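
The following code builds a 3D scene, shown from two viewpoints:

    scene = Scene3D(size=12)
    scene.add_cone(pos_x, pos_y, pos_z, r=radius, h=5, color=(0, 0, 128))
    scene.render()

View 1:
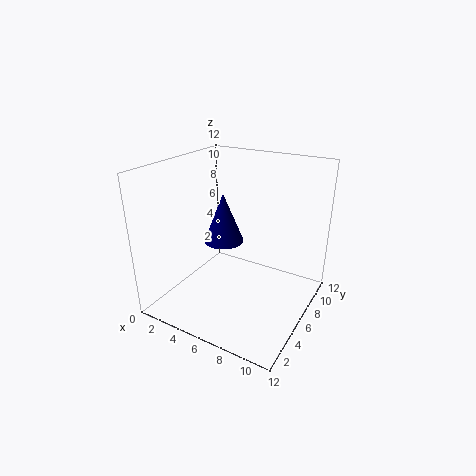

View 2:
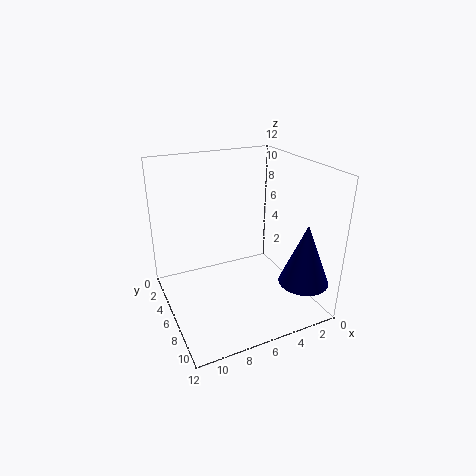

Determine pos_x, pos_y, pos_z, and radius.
pos_x = 2; pos_y = 10; pos_z = 3; radius = 2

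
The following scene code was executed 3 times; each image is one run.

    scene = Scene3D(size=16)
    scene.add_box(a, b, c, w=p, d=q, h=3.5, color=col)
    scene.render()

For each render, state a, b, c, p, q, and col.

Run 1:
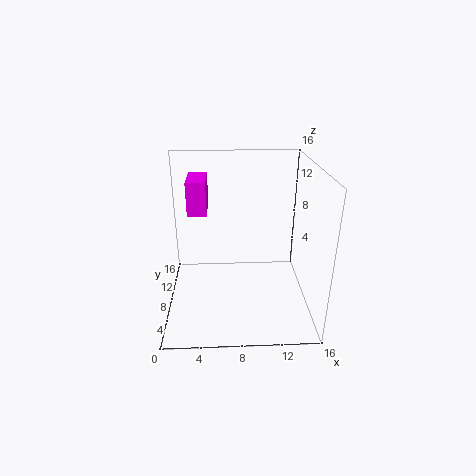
a = 2.75; b = 6.5; c = 11.25; p = 2; q = 4.25; col = 'magenta'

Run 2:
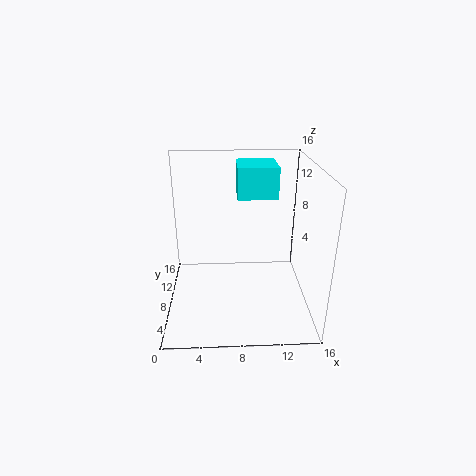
a = 8; b = 9; c = 12; p = 4.5; q = 4.75; col = 'cyan'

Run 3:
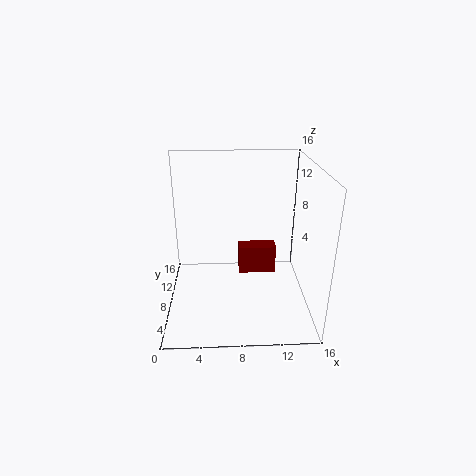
a = 8.25; b = 10.25; c = 2; p = 4.5; q = 2; col = 'maroon'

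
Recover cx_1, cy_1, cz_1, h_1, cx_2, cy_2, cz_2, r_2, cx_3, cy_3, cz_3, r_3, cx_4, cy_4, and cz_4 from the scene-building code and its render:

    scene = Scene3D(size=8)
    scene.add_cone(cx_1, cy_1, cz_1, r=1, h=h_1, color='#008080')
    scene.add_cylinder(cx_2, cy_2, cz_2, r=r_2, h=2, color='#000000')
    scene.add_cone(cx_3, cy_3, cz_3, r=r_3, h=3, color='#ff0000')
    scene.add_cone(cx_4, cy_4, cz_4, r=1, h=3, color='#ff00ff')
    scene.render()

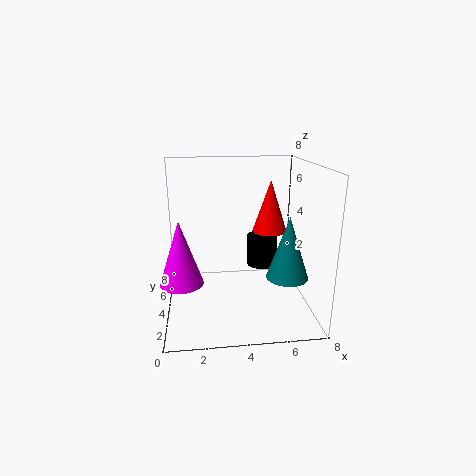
cx_1 = 6; cy_1 = 1; cz_1 = 3; h_1 = 3; cx_2 = 6; cy_2 = 7; cz_2 = 1; r_2 = 1; cx_3 = 6; cy_3 = 5; cz_3 = 4; r_3 = 1; cx_4 = 1; cy_4 = 1; cz_4 = 3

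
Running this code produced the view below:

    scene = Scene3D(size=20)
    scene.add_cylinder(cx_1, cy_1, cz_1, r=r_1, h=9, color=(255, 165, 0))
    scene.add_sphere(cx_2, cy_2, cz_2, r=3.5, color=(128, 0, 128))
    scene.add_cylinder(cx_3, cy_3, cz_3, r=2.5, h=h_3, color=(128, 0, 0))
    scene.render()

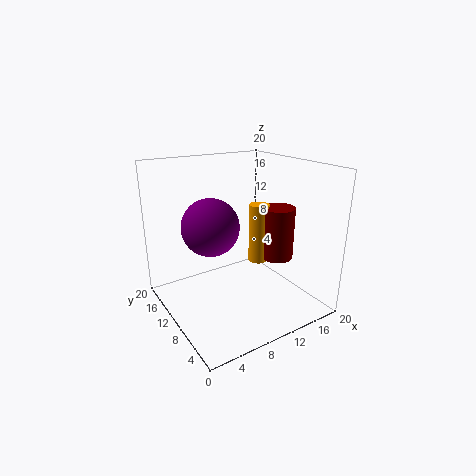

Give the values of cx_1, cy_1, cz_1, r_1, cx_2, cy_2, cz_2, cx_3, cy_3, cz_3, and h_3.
cx_1 = 15, cy_1 = 12, cz_1 = 4.5, r_1 = 1.5, cx_2 = 4.5, cy_2 = 7.5, cz_2 = 13.5, cx_3 = 17.5, cy_3 = 10.5, cz_3 = 5, h_3 = 8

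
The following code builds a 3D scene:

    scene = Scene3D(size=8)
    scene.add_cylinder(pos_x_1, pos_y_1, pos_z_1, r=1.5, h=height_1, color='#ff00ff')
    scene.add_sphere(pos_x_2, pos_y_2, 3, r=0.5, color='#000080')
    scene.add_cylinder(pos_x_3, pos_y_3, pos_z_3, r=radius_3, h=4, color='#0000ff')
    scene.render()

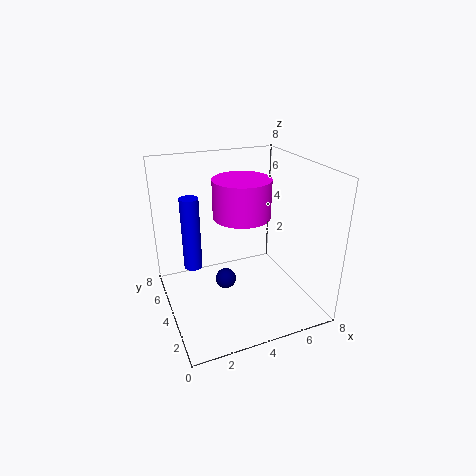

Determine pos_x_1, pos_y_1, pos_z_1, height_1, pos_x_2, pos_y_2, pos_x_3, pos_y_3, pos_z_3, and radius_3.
pos_x_1 = 4, pos_y_1 = 3.5, pos_z_1 = 5.5, height_1 = 2, pos_x_2 = 2.5, pos_y_2 = 2, pos_x_3 = 1.5, pos_y_3 = 4.5, pos_z_3 = 2.5, radius_3 = 0.5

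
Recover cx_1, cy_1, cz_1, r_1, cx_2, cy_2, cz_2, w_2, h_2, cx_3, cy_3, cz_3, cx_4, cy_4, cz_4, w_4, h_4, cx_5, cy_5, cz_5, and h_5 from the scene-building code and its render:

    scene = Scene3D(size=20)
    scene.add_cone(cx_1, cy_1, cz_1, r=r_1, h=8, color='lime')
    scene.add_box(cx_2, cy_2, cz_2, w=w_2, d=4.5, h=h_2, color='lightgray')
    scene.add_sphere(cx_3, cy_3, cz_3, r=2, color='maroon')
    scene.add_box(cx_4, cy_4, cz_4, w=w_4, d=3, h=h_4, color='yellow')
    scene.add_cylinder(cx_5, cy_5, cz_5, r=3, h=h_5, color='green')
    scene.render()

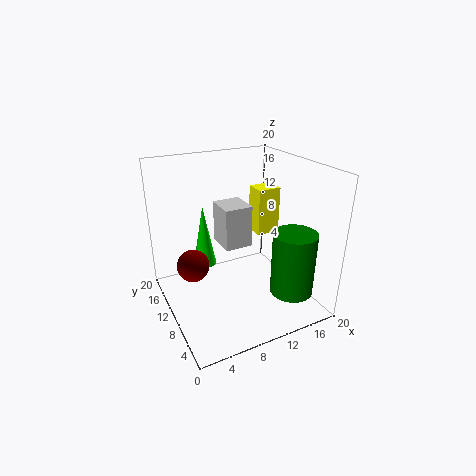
cx_1 = 5
cy_1 = 10
cz_1 = 7.5
r_1 = 1.5
cx_2 = 8.5
cy_2 = 10.5
cz_2 = 8
w_2 = 4
h_2 = 6
cx_3 = 2.5
cy_3 = 7.5
cz_3 = 9
cx_4 = 14.5
cy_4 = 12
cz_4 = 8.5
w_4 = 3.5
h_4 = 7
cx_5 = 16
cy_5 = 5
cz_5 = 2.5
h_5 = 9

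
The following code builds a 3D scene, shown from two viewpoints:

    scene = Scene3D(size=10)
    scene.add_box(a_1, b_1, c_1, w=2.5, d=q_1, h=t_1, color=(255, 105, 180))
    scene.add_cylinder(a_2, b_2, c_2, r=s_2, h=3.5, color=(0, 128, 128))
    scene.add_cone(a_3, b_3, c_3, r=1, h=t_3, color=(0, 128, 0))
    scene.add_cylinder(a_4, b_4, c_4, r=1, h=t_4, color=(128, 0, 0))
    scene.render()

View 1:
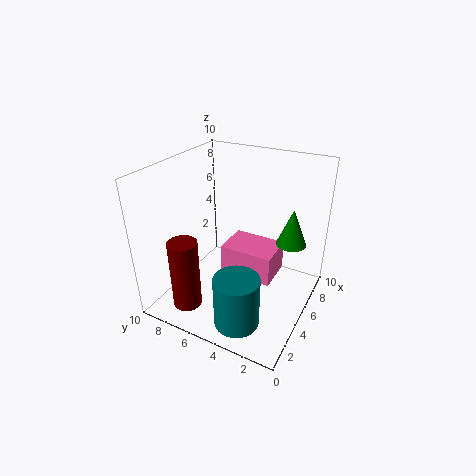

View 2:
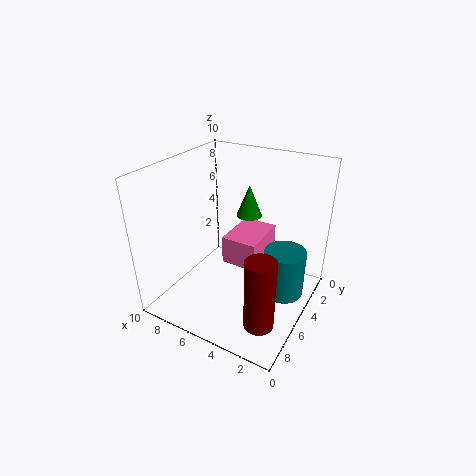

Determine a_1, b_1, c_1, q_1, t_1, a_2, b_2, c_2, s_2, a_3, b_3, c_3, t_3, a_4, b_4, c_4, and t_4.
a_1 = 3.5; b_1 = 2; c_1 = 3; q_1 = 3.5; t_1 = 2; a_2 = 2; b_2 = 3.5; c_2 = 0.5; s_2 = 1.5; a_3 = 6; b_3 = 1.5; c_3 = 5; t_3 = 2.5; a_4 = 2; b_4 = 7.5; c_4 = 0.5; t_4 = 5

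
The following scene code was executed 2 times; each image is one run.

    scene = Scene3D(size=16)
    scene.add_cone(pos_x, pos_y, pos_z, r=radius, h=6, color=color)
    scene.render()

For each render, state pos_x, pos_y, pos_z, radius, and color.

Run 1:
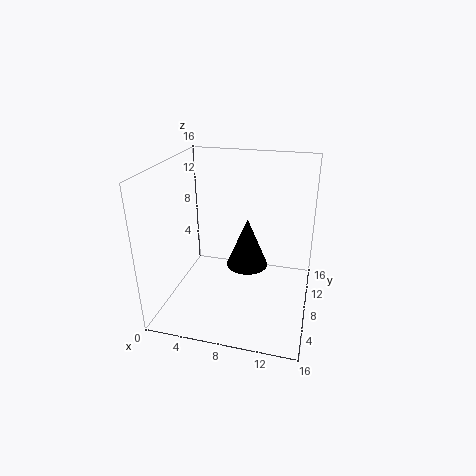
pos_x = 8.5
pos_y = 10.5
pos_z = 3.25
radius = 2.5
color = 'black'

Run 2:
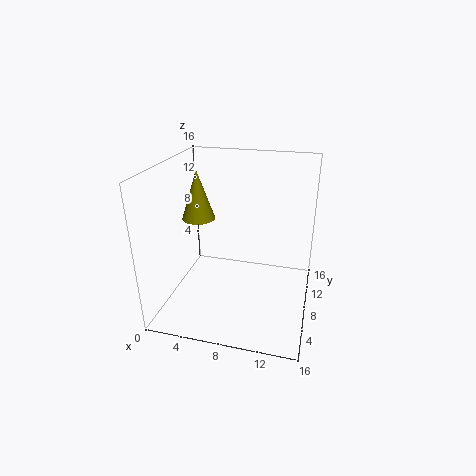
pos_x = 2.25
pos_y = 11
pos_z = 8.5
radius = 2
color = 'olive'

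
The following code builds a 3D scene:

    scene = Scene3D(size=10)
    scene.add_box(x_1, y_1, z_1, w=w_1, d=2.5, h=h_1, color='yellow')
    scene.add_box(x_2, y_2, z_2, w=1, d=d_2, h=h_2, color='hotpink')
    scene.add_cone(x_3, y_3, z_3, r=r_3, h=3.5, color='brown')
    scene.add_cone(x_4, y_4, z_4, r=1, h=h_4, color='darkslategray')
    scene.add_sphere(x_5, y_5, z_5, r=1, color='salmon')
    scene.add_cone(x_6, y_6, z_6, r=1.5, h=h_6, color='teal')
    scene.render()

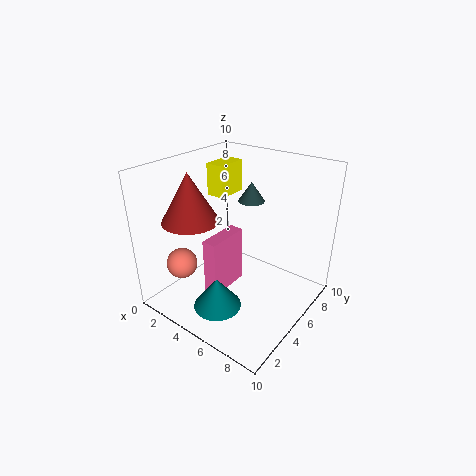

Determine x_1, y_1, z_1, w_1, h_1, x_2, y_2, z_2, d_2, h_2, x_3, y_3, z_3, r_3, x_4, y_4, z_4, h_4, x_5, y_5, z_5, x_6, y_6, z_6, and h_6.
x_1 = 0.5
y_1 = 7
z_1 = 6.5
w_1 = 1.5
h_1 = 2.5
x_2 = 4
y_2 = 2.5
z_2 = 1.5
d_2 = 3
h_2 = 4
x_3 = 2
y_3 = 3.5
z_3 = 6
r_3 = 2
x_4 = 4
y_4 = 8
z_4 = 6.5
h_4 = 1.5
x_5 = 3
y_5 = 1.5
z_5 = 4
x_6 = 6
y_6 = 1.5
z_6 = 2
h_6 = 2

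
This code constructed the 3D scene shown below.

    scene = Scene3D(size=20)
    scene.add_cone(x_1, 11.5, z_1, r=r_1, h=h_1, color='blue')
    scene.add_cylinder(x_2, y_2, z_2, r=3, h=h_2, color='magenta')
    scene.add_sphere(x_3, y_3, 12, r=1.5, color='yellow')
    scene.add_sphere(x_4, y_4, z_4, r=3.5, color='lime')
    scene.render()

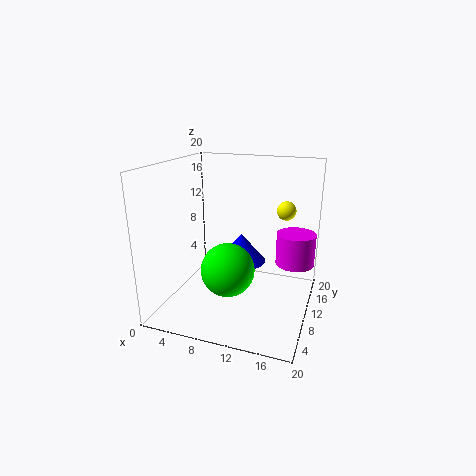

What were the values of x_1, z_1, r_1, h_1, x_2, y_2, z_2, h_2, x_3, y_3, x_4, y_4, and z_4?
x_1 = 10; z_1 = 6; r_1 = 3.5; h_1 = 4; x_2 = 17; y_2 = 17; z_2 = 4; h_2 = 5; x_3 = 15; y_3 = 18.5; x_4 = 10; y_4 = 6; z_4 = 7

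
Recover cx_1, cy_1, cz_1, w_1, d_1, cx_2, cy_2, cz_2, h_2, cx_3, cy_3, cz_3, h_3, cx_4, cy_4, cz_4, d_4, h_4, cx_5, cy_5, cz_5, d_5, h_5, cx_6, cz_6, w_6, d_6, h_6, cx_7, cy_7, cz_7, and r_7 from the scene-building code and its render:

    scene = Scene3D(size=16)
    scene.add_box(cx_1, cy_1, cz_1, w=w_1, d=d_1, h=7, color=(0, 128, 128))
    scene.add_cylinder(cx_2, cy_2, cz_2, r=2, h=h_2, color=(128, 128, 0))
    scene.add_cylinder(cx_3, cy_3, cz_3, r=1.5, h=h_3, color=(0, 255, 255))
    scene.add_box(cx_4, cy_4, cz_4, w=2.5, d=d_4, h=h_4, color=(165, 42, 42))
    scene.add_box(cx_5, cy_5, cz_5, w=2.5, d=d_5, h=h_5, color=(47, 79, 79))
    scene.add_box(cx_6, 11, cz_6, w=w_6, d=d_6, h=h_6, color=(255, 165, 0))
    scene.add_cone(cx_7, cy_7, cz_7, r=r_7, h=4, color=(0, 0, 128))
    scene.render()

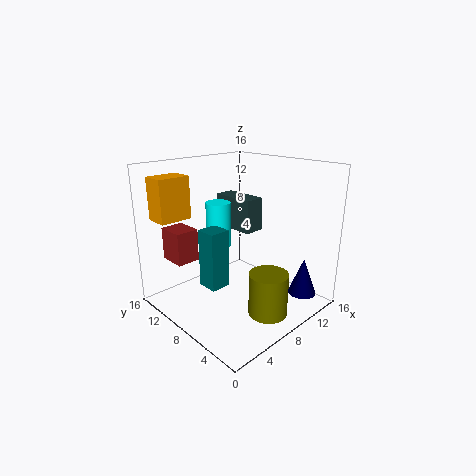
cx_1 = 5.5, cy_1 = 9.5, cz_1 = 1.5, w_1 = 2.5, d_1 = 2.5, cx_2 = 7, cy_2 = 2.5, cz_2 = 1.5, h_2 = 4.5, cx_3 = 9, cy_3 = 12.5, cz_3 = 5.5, h_3 = 5.5, cx_4 = 1.5, cy_4 = 10, cz_4 = 6, d_4 = 3, h_4 = 3.5, cx_5 = 10.5, cy_5 = 9, cz_5 = 7.5, d_5 = 5.5, h_5 = 4, cx_6 = 0.5, cz_6 = 10.5, w_6 = 3.5, d_6 = 2.5, h_6 = 4.5, cx_7 = 11.5, cy_7 = 1.5, cz_7 = 2.5, r_7 = 1.5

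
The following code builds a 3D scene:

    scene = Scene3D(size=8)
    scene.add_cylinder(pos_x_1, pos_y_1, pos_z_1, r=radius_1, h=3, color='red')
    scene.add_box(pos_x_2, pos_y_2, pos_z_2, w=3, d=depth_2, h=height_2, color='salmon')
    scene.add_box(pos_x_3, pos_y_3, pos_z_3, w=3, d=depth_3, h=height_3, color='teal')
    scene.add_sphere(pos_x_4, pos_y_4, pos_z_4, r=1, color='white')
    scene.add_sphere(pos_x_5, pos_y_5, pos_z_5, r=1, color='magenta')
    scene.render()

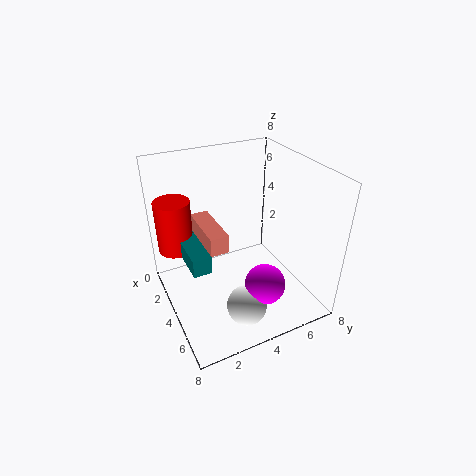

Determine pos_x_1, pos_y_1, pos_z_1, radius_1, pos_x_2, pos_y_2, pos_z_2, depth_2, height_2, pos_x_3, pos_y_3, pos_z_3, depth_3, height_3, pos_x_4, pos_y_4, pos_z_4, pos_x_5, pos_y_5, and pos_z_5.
pos_x_1 = 2; pos_y_1 = 1; pos_z_1 = 3; radius_1 = 1; pos_x_2 = 2; pos_y_2 = 2; pos_z_2 = 4; depth_2 = 1; height_2 = 1; pos_x_3 = 2; pos_y_3 = 1; pos_z_3 = 3; depth_3 = 1; height_3 = 1; pos_x_4 = 7; pos_y_4 = 3; pos_z_4 = 2; pos_x_5 = 7; pos_y_5 = 4; pos_z_5 = 3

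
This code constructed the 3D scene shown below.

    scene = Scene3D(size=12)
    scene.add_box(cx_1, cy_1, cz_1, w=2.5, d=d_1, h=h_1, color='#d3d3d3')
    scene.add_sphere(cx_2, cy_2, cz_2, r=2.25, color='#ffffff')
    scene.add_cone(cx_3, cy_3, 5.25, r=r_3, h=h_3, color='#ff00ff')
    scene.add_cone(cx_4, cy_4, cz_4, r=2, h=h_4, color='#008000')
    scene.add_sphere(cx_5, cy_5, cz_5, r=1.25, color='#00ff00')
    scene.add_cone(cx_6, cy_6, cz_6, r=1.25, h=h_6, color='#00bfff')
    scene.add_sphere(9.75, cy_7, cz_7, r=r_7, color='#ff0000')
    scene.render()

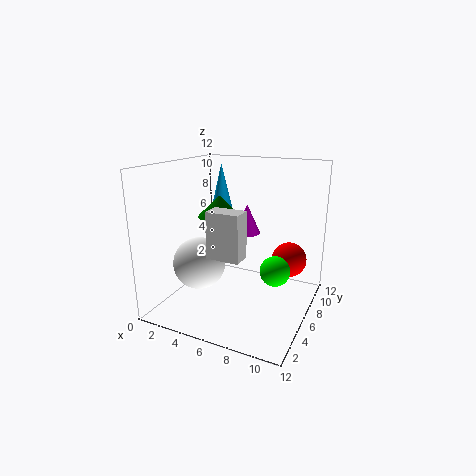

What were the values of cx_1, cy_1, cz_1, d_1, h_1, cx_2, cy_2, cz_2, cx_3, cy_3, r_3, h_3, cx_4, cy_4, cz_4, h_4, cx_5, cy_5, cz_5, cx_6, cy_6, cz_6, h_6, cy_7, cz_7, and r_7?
cx_1 = 5.5
cy_1 = 1.75
cz_1 = 5.75
d_1 = 1.5
h_1 = 3.5
cx_2 = 2.75
cy_2 = 5
cz_2 = 3.5
cx_3 = 5.25
cy_3 = 9.5
r_3 = 1.25
h_3 = 2.75
cx_4 = 2.75
cy_4 = 8.75
cz_4 = 6.75
h_4 = 2
cx_5 = 9.25
cy_5 = 6.25
cz_5 = 3.5
cx_6 = 2.5
cy_6 = 9.75
cz_6 = 6.25
h_6 = 5.25
cy_7 = 8.5
cz_7 = 3.75
r_7 = 1.5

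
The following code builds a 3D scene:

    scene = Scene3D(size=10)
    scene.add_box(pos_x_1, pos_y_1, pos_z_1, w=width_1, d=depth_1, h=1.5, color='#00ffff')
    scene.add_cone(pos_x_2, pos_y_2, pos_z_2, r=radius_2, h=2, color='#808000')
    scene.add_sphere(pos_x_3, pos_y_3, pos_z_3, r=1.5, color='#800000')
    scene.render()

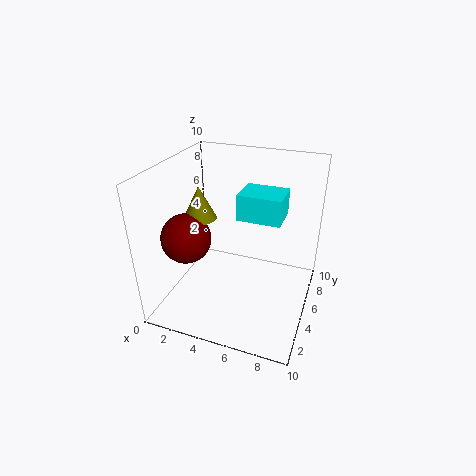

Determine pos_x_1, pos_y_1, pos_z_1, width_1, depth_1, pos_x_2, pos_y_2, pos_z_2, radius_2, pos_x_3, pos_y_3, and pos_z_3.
pos_x_1 = 6
pos_y_1 = 2
pos_z_1 = 8
width_1 = 2.5
depth_1 = 2
pos_x_2 = 3.5
pos_y_2 = 2.5
pos_z_2 = 7.5
radius_2 = 1
pos_x_3 = 3
pos_y_3 = 1.5
pos_z_3 = 6.5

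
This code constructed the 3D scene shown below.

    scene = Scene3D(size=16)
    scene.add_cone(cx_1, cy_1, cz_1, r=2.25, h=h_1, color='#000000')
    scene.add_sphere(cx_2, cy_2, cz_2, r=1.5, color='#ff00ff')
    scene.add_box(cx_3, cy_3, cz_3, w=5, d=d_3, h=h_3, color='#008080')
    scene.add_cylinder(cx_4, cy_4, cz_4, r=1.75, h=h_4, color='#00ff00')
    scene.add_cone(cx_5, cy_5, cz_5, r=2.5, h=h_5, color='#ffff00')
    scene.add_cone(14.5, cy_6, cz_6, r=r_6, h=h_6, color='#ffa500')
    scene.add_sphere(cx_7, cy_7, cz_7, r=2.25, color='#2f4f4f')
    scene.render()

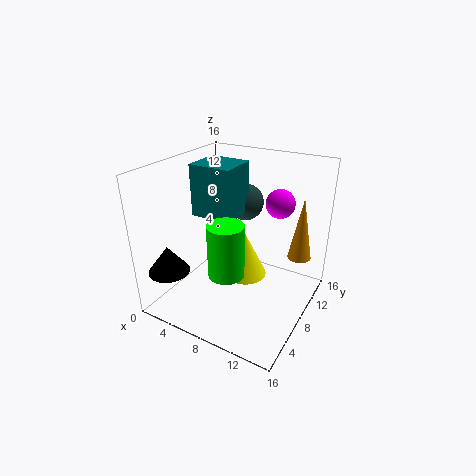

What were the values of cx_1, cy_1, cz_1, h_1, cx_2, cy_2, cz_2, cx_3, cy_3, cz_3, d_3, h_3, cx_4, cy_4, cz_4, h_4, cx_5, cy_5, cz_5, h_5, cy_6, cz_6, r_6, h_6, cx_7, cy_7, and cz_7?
cx_1 = 2.5, cy_1 = 2.5, cz_1 = 5, h_1 = 3, cx_2 = 12.25, cy_2 = 9.25, cz_2 = 12.5, cx_3 = 2, cy_3 = 7.75, cz_3 = 9.5, d_3 = 4.5, h_3 = 6, cx_4 = 9.75, cy_4 = 2.75, cz_4 = 7, h_4 = 5.25, cx_5 = 8.25, cy_5 = 9.25, cz_5 = 2.75, h_5 = 5.25, cy_6 = 10, cz_6 = 6.5, r_6 = 1.25, h_6 = 6.75, cx_7 = 6, cy_7 = 13.25, cz_7 = 10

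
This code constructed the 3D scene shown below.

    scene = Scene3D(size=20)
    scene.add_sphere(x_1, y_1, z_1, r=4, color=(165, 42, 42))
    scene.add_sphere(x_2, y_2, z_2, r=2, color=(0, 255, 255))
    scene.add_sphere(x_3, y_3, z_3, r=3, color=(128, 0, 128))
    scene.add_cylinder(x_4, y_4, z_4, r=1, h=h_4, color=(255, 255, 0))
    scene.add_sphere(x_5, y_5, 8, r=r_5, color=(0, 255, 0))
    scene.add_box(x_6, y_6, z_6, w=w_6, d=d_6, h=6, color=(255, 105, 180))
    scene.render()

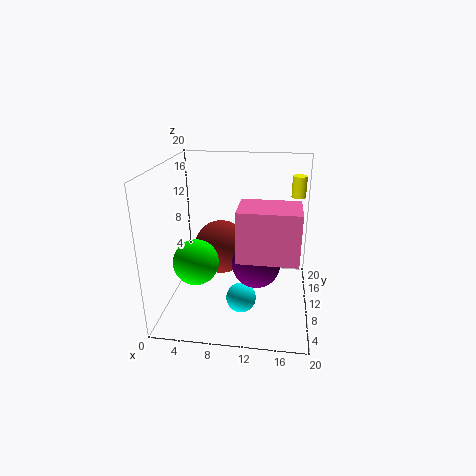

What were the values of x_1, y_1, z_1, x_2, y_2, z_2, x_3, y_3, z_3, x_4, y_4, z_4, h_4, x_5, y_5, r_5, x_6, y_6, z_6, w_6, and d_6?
x_1 = 7; y_1 = 13; z_1 = 7; x_2 = 11; y_2 = 6; z_2 = 3; x_3 = 13; y_3 = 5; z_3 = 9; x_4 = 18; y_4 = 14; z_4 = 15; h_4 = 3; x_5 = 5; y_5 = 6; r_5 = 3; x_6 = 11; y_6 = 1; z_6 = 11; w_6 = 7; d_6 = 5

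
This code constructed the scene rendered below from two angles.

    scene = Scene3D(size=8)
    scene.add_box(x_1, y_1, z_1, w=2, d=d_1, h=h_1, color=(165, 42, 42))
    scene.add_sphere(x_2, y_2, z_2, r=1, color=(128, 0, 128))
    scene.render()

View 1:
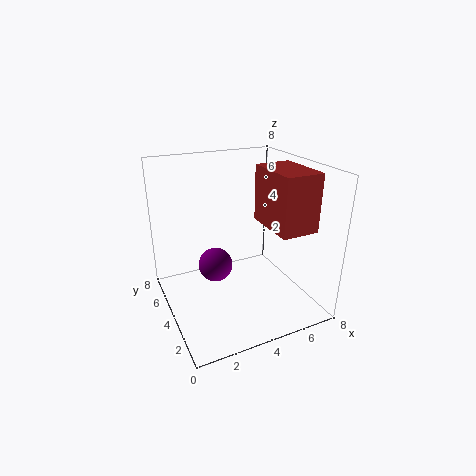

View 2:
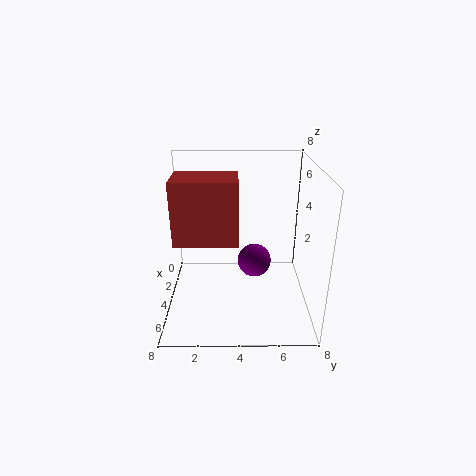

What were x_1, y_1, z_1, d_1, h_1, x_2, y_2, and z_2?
x_1 = 5, y_1 = 1, z_1 = 5, d_1 = 3, h_1 = 3, x_2 = 3, y_2 = 5, z_2 = 2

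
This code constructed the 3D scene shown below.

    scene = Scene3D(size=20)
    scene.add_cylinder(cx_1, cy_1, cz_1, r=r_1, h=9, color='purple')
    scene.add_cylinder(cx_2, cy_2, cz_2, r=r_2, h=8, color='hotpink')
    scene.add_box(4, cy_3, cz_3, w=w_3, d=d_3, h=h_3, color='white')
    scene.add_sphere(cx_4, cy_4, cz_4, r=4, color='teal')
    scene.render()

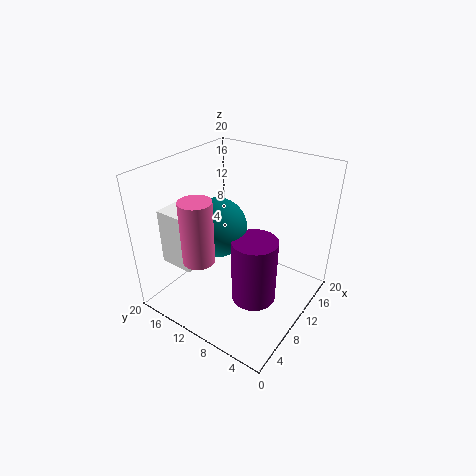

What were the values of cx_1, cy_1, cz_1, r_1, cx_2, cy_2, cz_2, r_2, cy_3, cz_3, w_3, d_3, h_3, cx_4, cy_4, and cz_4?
cx_1 = 8, cy_1 = 6, cz_1 = 3, r_1 = 3, cx_2 = 3, cy_2 = 11, cz_2 = 10, r_2 = 2, cy_3 = 14, cz_3 = 6, w_3 = 5, d_3 = 5, h_3 = 8, cx_4 = 8, cy_4 = 12, cz_4 = 12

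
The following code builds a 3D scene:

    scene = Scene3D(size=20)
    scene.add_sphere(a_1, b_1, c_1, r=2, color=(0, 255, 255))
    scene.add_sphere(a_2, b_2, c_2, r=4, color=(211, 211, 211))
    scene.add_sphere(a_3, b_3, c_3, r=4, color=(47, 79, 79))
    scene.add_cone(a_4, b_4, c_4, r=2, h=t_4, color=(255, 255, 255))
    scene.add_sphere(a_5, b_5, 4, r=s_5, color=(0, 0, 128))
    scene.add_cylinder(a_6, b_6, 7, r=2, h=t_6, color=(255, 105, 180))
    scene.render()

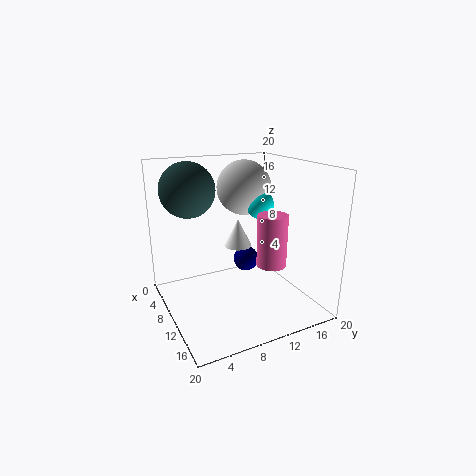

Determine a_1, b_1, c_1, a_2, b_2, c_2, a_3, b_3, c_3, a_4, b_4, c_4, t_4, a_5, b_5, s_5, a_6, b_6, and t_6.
a_1 = 9; b_1 = 14; c_1 = 14; a_2 = 6; b_2 = 13; c_2 = 16; a_3 = 4; b_3 = 5; c_3 = 16; a_4 = 8; b_4 = 11; c_4 = 8; t_4 = 4; a_5 = 5; b_5 = 14; s_5 = 2; a_6 = 14; b_6 = 13; t_6 = 7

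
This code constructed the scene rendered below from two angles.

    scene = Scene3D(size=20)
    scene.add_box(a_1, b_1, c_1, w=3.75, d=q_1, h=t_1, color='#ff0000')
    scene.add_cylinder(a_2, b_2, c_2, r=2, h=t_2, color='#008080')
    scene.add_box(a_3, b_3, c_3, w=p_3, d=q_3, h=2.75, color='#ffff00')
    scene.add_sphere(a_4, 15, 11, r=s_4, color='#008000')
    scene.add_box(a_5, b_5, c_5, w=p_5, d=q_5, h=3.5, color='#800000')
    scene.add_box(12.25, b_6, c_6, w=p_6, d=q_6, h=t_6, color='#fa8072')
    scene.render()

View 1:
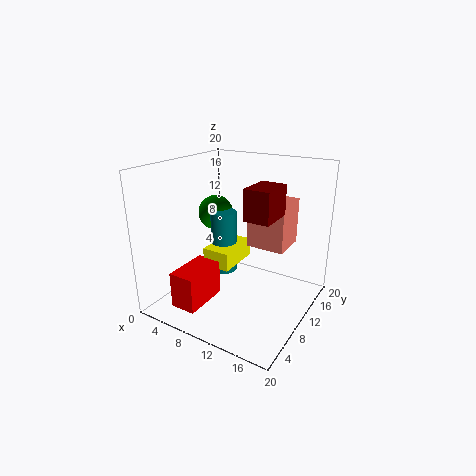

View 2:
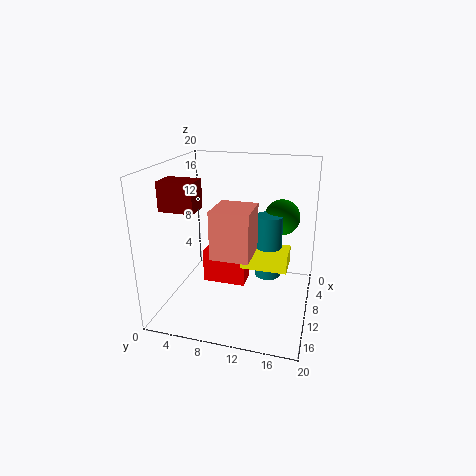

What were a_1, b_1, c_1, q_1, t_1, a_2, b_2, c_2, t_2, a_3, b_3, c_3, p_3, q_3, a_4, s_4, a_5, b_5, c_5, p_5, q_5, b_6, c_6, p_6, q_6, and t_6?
a_1 = 3
b_1 = 3.25
c_1 = 0.25
q_1 = 6.75
t_1 = 5.25
a_2 = 5.25
b_2 = 13.5
c_2 = 2.25
t_2 = 9.75
a_3 = 4
b_3 = 9.75
c_3 = 4.25
p_3 = 4.25
q_3 = 7
a_4 = 2.75
s_4 = 2.75
a_5 = 15
b_5 = 2.75
c_5 = 15.75
p_5 = 3
q_5 = 4.25
b_6 = 8.5
c_6 = 10
p_6 = 5
q_6 = 4.75
t_6 = 6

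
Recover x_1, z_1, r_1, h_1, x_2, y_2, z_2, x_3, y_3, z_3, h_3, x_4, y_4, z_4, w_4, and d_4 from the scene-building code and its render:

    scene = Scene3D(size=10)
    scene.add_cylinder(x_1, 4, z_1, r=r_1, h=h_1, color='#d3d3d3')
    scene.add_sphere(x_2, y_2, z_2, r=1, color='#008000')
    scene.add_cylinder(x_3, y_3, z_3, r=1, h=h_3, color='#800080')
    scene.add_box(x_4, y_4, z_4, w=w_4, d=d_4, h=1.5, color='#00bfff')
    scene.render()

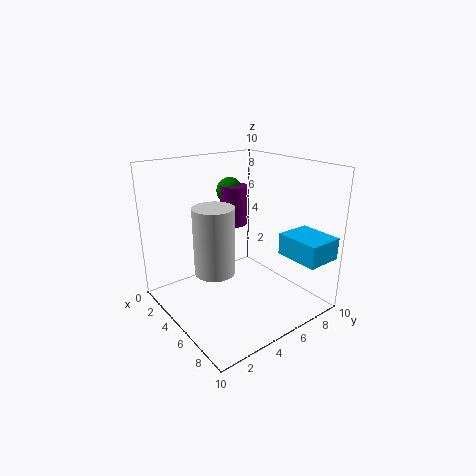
x_1 = 3.5; z_1 = 2; r_1 = 1.5; h_1 = 5; x_2 = 2; y_2 = 6.5; z_2 = 7.5; x_3 = 2.5; y_3 = 6.5; z_3 = 5; h_3 = 3; x_4 = 7; y_4 = 7; z_4 = 4; w_4 = 3; d_4 = 2.5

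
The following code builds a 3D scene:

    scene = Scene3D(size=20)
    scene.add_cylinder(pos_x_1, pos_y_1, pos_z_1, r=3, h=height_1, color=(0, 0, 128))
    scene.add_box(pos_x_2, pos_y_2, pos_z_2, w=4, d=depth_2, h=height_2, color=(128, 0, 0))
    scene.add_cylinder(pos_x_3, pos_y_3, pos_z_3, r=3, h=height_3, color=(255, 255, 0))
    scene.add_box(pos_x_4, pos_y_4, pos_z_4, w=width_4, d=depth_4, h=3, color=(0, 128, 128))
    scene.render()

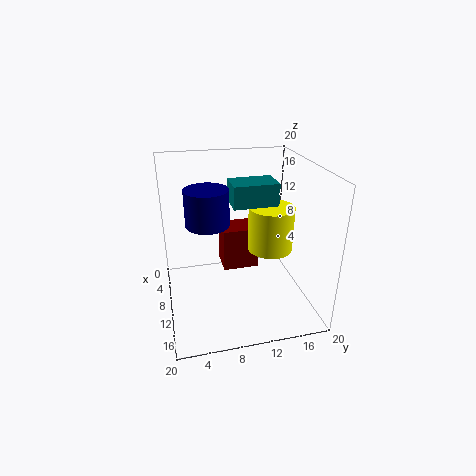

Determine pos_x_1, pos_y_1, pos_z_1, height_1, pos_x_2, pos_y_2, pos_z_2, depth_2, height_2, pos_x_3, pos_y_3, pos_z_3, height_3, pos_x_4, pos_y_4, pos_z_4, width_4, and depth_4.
pos_x_1 = 9
pos_y_1 = 6
pos_z_1 = 12
height_1 = 5
pos_x_2 = 6
pos_y_2 = 8
pos_z_2 = 5
depth_2 = 5
height_2 = 6
pos_x_3 = 12
pos_y_3 = 14
pos_z_3 = 9
height_3 = 6
pos_x_4 = 8
pos_y_4 = 9
pos_z_4 = 15
width_4 = 4
depth_4 = 6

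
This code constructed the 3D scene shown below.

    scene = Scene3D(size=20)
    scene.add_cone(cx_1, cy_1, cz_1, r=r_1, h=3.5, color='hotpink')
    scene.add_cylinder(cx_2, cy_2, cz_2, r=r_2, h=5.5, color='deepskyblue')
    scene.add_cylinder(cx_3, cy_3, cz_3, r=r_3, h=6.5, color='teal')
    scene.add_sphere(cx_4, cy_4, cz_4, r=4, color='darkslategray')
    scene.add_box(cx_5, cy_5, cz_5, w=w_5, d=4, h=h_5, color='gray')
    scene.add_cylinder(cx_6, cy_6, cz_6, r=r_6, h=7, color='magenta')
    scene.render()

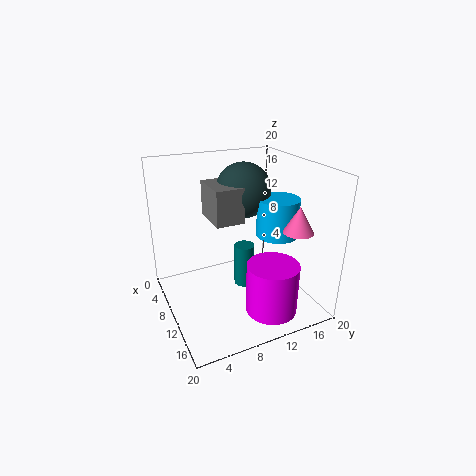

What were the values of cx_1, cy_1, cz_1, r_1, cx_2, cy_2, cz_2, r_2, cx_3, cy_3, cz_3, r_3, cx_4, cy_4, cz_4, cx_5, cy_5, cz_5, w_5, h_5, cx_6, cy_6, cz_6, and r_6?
cx_1 = 15.5, cy_1 = 16, cz_1 = 12, r_1 = 2, cx_2 = 10.5, cy_2 = 16, cz_2 = 9.5, r_2 = 3, cx_3 = 8, cy_3 = 12, cz_3 = 1, r_3 = 1.5, cx_4 = 6.5, cy_4 = 12.5, cz_4 = 15.5, cx_5 = 4, cy_5 = 7, cz_5 = 12, w_5 = 6, h_5 = 5, cx_6 = 15.5, cy_6 = 12.5, cz_6 = 1, r_6 = 3.5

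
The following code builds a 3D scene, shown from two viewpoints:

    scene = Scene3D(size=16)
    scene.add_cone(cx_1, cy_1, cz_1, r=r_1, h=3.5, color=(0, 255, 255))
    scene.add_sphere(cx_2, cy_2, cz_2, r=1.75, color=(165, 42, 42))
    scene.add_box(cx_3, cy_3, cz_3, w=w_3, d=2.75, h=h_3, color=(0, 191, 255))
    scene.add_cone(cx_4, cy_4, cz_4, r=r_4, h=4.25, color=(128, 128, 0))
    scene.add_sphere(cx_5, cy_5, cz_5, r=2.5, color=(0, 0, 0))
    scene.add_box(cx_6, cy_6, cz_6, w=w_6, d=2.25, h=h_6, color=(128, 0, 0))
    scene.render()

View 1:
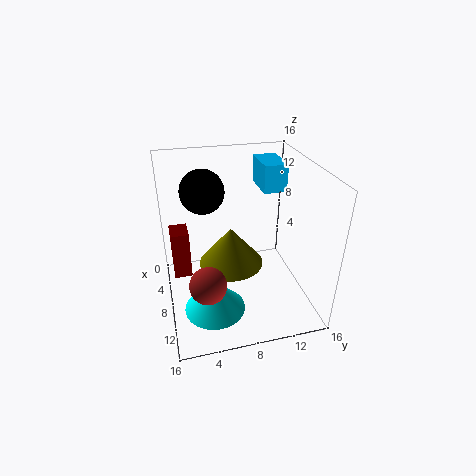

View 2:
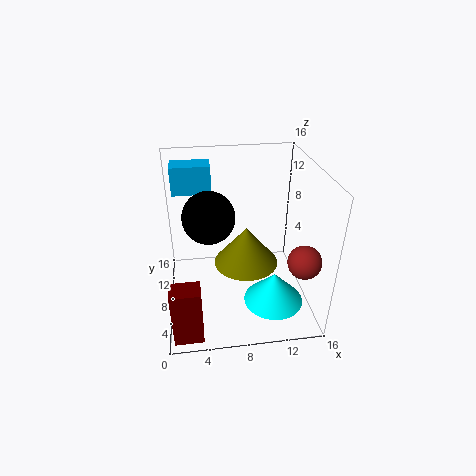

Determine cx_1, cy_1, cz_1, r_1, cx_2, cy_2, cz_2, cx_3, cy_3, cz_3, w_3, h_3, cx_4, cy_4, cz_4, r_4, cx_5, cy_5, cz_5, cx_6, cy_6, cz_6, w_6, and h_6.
cx_1 = 11.5; cy_1 = 4.5; cz_1 = 1.75; r_1 = 3.25; cx_2 = 14.25; cy_2 = 3.5; cz_2 = 7.25; cx_3 = 1; cy_3 = 11.75; cz_3 = 11.75; w_3 = 4.5; h_3 = 3.25; cx_4 = 8.75; cy_4 = 7; cz_4 = 5.5; r_4 = 3.5; cx_5 = 4.75; cy_5 = 4.75; cz_5 = 12.5; cx_6 = 0.5; cy_6 = 0.75; cz_6 = 0.25; w_6 = 3; h_6 = 6.25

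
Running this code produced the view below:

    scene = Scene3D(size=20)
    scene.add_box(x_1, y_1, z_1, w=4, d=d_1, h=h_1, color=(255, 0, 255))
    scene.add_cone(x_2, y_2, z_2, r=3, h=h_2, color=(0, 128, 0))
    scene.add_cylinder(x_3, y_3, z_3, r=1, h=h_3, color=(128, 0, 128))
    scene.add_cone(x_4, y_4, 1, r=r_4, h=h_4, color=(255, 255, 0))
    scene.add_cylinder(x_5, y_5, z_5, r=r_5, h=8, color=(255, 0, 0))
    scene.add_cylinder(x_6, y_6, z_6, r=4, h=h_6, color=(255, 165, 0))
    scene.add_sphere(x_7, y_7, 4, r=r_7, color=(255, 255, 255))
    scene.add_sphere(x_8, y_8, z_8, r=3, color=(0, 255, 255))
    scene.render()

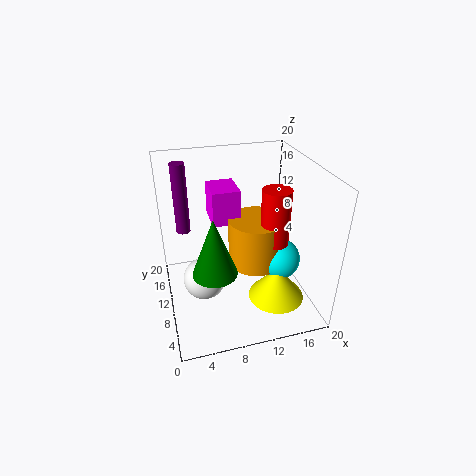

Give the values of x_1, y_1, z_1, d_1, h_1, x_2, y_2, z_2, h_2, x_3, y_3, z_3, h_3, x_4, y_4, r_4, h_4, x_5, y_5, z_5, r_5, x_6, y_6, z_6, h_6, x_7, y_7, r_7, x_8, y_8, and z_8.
x_1 = 7, y_1 = 12, z_1 = 11, d_1 = 5, h_1 = 5, x_2 = 6, y_2 = 7, z_2 = 7, h_2 = 8, x_3 = 3, y_3 = 14, z_3 = 10, h_3 = 10, x_4 = 15, y_4 = 7, r_4 = 4, h_4 = 5, x_5 = 15, y_5 = 9, z_5 = 9, r_5 = 2, x_6 = 13, y_6 = 11, z_6 = 5, h_6 = 7, x_7 = 5, y_7 = 10, r_7 = 3, x_8 = 16, y_8 = 9, z_8 = 6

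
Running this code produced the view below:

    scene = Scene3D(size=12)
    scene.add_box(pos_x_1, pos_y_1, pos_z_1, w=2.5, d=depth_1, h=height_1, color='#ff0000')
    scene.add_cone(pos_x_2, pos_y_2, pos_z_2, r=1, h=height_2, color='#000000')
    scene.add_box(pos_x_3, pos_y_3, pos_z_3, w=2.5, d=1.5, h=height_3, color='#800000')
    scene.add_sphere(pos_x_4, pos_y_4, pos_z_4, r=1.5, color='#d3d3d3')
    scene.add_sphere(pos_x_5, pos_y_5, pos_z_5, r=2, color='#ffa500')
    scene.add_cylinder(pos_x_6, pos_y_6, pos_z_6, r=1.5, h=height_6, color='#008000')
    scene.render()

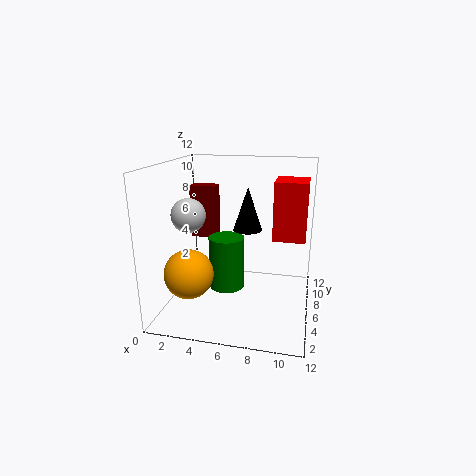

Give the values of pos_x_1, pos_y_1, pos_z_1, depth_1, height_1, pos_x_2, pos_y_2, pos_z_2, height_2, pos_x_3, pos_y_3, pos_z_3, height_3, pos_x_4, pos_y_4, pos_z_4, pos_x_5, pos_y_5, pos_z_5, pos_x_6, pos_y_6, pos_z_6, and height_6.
pos_x_1 = 9; pos_y_1 = 4.5; pos_z_1 = 6.5; depth_1 = 3; height_1 = 4.5; pos_x_2 = 7.5; pos_y_2 = 2.5; pos_z_2 = 8; height_2 = 3; pos_x_3 = 0.5; pos_y_3 = 9.5; pos_z_3 = 4.5; height_3 = 5; pos_x_4 = 1.5; pos_y_4 = 6.5; pos_z_4 = 7.5; pos_x_5 = 2.5; pos_y_5 = 3.5; pos_z_5 = 3.5; pos_x_6 = 5; pos_y_6 = 6; pos_z_6 = 1.5; height_6 = 4.5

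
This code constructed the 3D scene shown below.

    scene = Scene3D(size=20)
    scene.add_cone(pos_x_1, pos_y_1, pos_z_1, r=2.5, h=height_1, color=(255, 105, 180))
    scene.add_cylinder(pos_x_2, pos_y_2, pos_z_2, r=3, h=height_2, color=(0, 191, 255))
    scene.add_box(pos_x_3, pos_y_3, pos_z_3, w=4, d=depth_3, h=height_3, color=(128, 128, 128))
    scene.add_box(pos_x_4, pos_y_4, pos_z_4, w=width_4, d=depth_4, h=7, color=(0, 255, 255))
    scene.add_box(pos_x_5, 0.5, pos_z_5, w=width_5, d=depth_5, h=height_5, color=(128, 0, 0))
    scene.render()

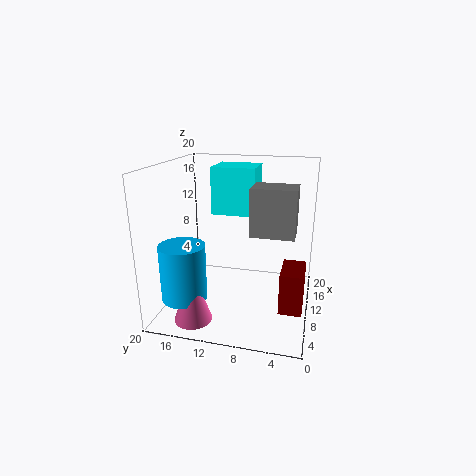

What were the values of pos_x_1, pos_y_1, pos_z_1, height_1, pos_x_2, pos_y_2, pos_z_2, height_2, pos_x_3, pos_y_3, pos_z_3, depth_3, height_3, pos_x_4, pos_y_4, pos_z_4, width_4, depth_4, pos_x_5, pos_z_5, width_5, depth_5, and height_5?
pos_x_1 = 3.5; pos_y_1 = 14.5; pos_z_1 = 0.5; height_1 = 7.5; pos_x_2 = 4.5; pos_y_2 = 16; pos_z_2 = 3; height_2 = 7.5; pos_x_3 = 5.5; pos_y_3 = 2; pos_z_3 = 12; depth_3 = 5.5; height_3 = 6; pos_x_4 = 13.5; pos_y_4 = 8.5; pos_z_4 = 12; width_4 = 6; depth_4 = 6.5; pos_x_5 = 5; pos_z_5 = 2; width_5 = 5; depth_5 = 3; height_5 = 5.5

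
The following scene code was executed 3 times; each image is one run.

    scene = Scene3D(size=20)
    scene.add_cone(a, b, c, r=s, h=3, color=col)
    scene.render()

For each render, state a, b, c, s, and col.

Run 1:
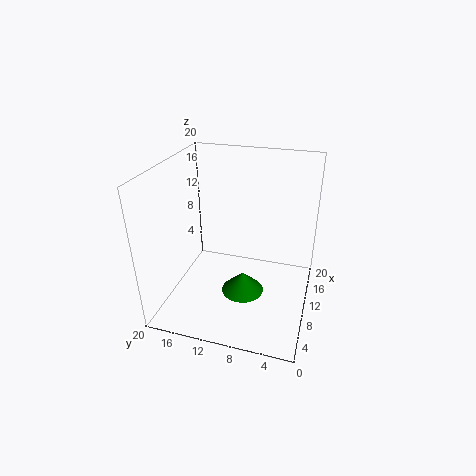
a = 9, b = 9, c = 2, s = 3, col = 'green'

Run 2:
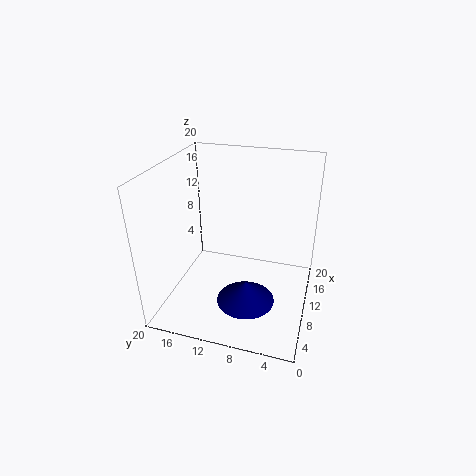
a = 7, b = 8, c = 2, s = 4, col = 'navy'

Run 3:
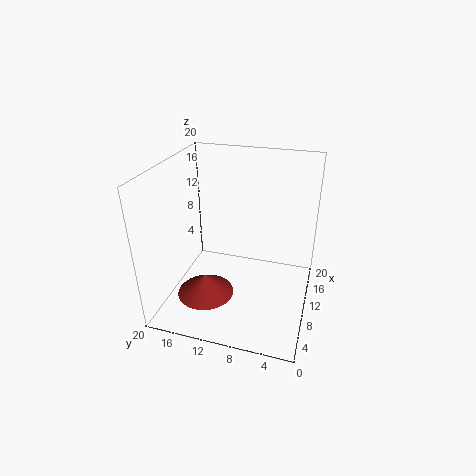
a = 7, b = 14, c = 2, s = 4, col = 'brown'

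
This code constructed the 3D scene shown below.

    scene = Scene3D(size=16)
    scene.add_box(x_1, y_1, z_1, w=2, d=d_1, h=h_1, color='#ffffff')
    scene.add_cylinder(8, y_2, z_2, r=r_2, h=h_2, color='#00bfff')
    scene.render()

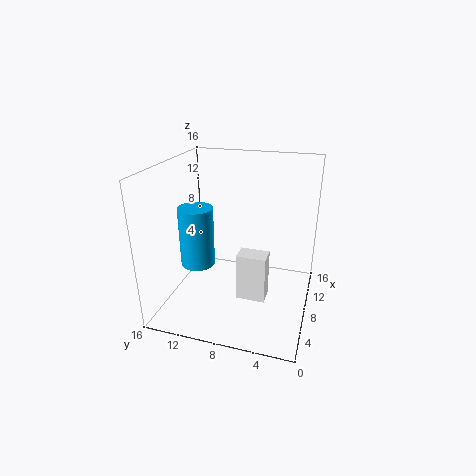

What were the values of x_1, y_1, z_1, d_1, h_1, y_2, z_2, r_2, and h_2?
x_1 = 4, y_1 = 4, z_1 = 3, d_1 = 3, h_1 = 5, y_2 = 13, z_2 = 4, r_2 = 2, h_2 = 7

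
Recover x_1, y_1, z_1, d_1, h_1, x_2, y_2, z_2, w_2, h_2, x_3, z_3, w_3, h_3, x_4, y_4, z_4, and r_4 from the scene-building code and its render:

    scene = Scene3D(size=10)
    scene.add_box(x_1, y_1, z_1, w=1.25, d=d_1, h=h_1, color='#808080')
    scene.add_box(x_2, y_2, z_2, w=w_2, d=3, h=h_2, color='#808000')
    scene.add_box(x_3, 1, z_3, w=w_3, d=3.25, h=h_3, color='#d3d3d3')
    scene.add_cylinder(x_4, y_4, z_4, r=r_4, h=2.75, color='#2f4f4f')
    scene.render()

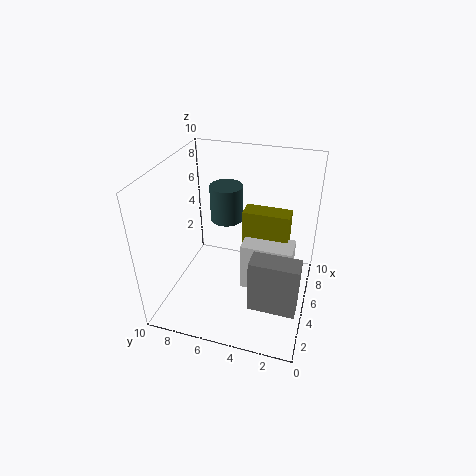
x_1 = 0.25; y_1 = 0.25; z_1 = 3.5; d_1 = 2.75; h_1 = 3.25; x_2 = 4.25; y_2 = 1.5; z_2 = 4.25; w_2 = 1.25; h_2 = 3.25; x_3 = 3; z_3 = 2.5; w_3 = 1.75; h_3 = 3.25; x_4 = 7.75; y_4 = 6.75; z_4 = 4.75; r_4 = 1.25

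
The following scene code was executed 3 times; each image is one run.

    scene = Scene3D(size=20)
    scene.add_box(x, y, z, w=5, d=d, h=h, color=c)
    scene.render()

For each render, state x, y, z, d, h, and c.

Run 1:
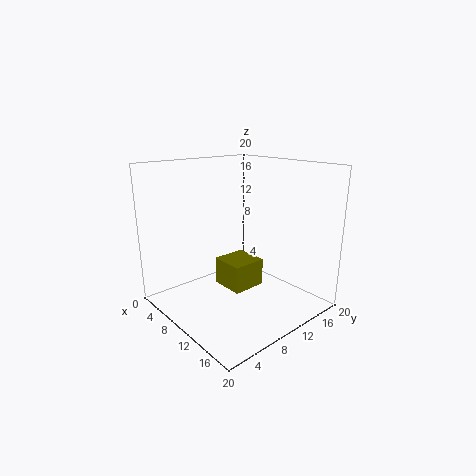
x = 6; y = 9; z = 2; d = 5; h = 4; c = 'olive'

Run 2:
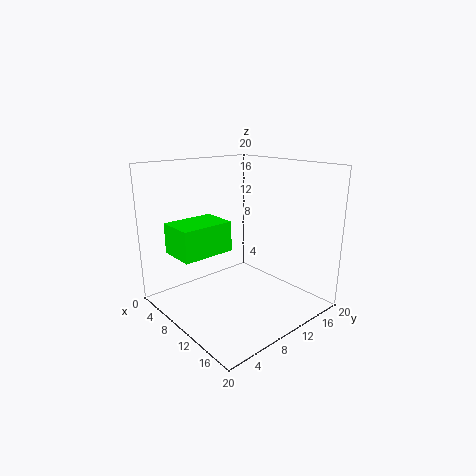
x = 6; y = 1; z = 9; d = 7; h = 4; c = 'lime'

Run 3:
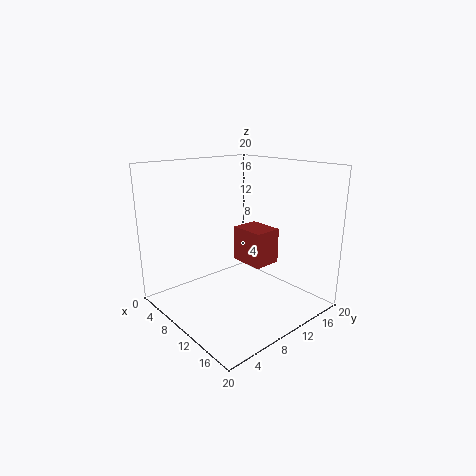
x = 8; y = 11; z = 6; d = 4; h = 5; c = 'brown'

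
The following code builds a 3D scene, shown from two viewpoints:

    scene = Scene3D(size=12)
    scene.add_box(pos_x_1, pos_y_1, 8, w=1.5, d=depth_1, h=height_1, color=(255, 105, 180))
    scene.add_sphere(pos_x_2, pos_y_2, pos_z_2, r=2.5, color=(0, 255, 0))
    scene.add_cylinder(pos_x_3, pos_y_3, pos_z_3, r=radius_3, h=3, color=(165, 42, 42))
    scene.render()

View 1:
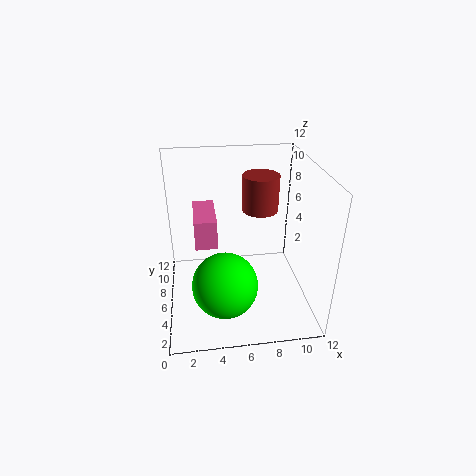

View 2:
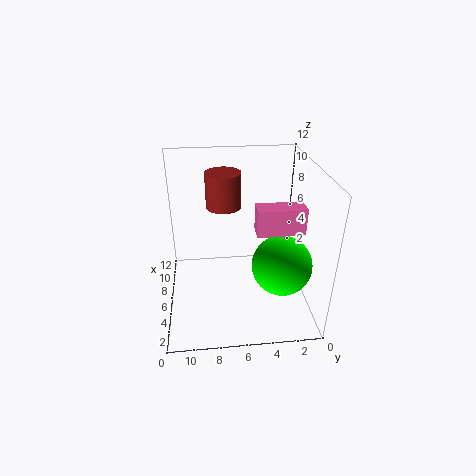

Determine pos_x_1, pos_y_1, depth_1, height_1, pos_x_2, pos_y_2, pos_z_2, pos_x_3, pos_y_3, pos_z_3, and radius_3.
pos_x_1 = 2.5, pos_y_1 = 1.5, depth_1 = 3.5, height_1 = 2, pos_x_2 = 4.5, pos_y_2 = 2.5, pos_z_2 = 4, pos_x_3 = 8, pos_y_3 = 7, pos_z_3 = 8, radius_3 = 1.5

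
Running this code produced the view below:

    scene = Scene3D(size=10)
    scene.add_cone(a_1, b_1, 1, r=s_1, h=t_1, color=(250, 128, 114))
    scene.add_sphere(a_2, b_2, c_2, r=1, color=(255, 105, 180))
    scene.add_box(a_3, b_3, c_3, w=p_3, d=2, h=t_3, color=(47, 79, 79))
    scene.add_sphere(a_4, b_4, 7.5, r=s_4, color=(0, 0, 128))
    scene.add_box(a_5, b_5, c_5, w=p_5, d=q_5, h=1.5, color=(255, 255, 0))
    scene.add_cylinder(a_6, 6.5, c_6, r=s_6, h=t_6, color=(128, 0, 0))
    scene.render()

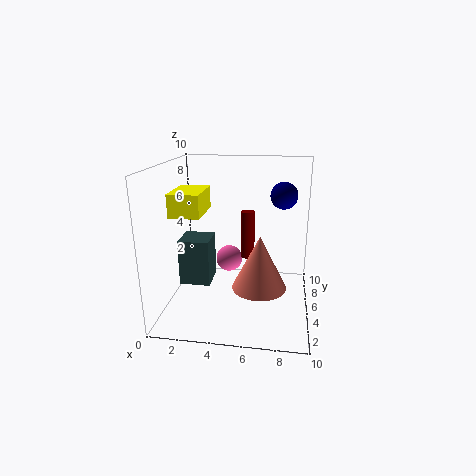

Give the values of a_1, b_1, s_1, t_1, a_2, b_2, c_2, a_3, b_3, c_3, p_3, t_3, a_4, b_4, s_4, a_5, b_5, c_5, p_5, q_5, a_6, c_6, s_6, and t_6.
a_1 = 6.5
b_1 = 5.5
s_1 = 2
t_1 = 4
a_2 = 4
b_2 = 7
c_2 = 2.5
a_3 = 1.5
b_3 = 2.5
c_3 = 2.5
p_3 = 2
t_3 = 3
a_4 = 8
b_4 = 7.5
s_4 = 1
a_5 = 1
b_5 = 2.5
c_5 = 7
p_5 = 2
q_5 = 3
a_6 = 5.5
c_6 = 3
s_6 = 0.5
t_6 = 3.5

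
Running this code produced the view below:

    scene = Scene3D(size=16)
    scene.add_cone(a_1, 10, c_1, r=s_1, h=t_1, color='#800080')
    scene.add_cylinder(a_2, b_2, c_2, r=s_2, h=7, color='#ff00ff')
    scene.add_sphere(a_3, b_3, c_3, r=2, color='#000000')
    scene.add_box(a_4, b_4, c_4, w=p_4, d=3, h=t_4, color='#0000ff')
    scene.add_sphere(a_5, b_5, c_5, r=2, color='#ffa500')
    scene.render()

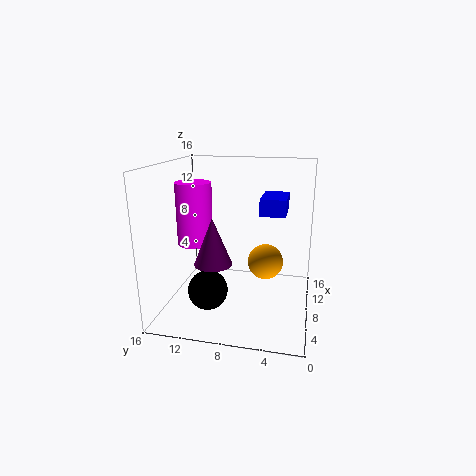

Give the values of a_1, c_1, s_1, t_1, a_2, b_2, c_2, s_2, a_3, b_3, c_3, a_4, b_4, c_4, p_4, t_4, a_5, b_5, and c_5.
a_1 = 5
c_1 = 6
s_1 = 2
t_1 = 5
a_2 = 8
b_2 = 13
c_2 = 7
s_2 = 2
a_3 = 3
b_3 = 10
c_3 = 4
a_4 = 10
b_4 = 3
c_4 = 10
p_4 = 5
t_4 = 2
a_5 = 9
b_5 = 5
c_5 = 5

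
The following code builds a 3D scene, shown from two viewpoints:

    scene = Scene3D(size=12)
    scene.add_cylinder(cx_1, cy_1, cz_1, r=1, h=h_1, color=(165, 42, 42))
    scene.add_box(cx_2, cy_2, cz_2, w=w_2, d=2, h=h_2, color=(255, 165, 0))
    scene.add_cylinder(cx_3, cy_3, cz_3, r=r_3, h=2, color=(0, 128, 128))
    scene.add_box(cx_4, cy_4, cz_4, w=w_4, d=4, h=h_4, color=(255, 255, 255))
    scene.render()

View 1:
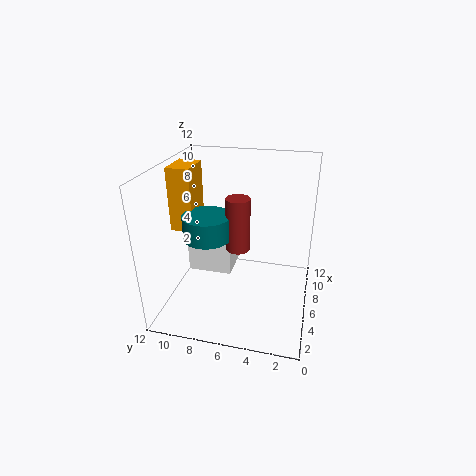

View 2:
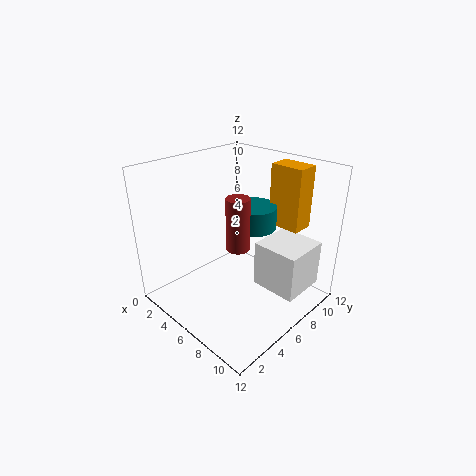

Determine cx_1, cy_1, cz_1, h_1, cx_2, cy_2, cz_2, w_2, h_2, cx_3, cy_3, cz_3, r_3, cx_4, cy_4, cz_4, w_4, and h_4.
cx_1 = 6
cy_1 = 6
cz_1 = 5
h_1 = 4.5
cx_2 = 6
cy_2 = 10
cz_2 = 6
w_2 = 3
h_2 = 5.5
cx_3 = 5.5
cy_3 = 8.5
cz_3 = 6
r_3 = 2
cx_4 = 7
cy_4 = 7
cz_4 = 1.5
w_4 = 4
h_4 = 4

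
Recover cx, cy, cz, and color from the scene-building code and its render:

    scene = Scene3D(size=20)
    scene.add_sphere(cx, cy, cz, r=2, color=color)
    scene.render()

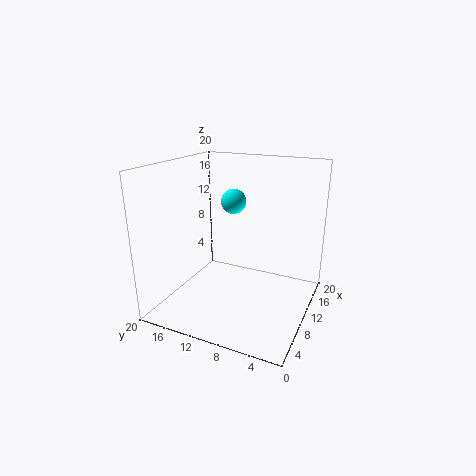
cx = 17
cy = 14
cz = 13
color = 'cyan'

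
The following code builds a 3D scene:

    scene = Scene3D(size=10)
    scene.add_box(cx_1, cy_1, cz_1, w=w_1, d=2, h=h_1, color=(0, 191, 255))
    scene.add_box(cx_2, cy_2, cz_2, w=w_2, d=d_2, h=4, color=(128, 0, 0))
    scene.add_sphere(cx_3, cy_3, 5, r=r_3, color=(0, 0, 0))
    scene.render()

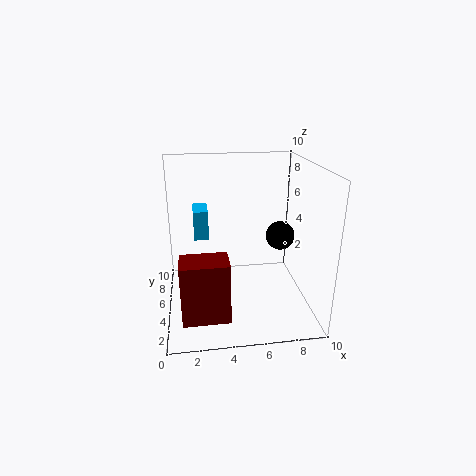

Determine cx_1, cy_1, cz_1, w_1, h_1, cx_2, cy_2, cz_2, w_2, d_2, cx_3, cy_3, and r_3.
cx_1 = 2
cy_1 = 5
cz_1 = 5
w_1 = 1
h_1 = 2
cx_2 = 1
cy_2 = 1
cz_2 = 1
w_2 = 3
d_2 = 2
cx_3 = 8
cy_3 = 5
r_3 = 1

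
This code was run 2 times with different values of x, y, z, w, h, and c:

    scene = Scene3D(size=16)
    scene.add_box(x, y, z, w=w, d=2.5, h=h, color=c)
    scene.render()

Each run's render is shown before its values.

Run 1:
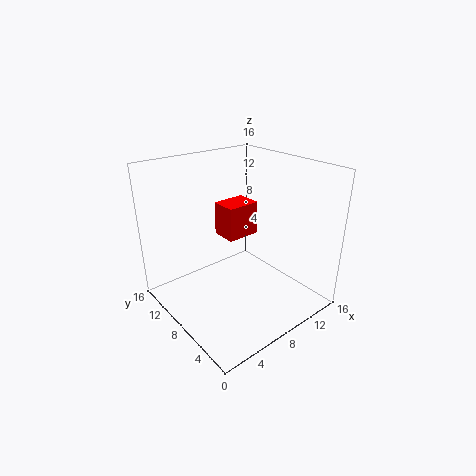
x = 4.5, y = 4.75, z = 10, w = 3.25, h = 3.25, c = 'red'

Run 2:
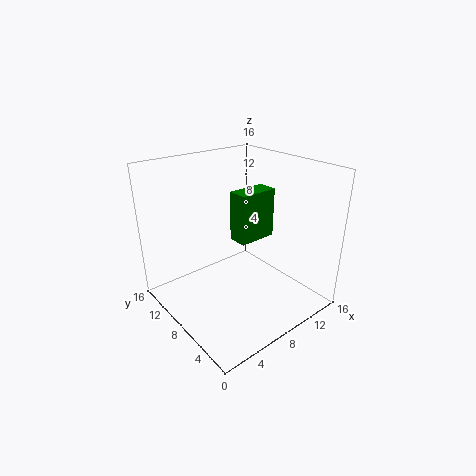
x = 10.25, y = 9.75, z = 5.5, w = 5, h = 6.25, c = 'green'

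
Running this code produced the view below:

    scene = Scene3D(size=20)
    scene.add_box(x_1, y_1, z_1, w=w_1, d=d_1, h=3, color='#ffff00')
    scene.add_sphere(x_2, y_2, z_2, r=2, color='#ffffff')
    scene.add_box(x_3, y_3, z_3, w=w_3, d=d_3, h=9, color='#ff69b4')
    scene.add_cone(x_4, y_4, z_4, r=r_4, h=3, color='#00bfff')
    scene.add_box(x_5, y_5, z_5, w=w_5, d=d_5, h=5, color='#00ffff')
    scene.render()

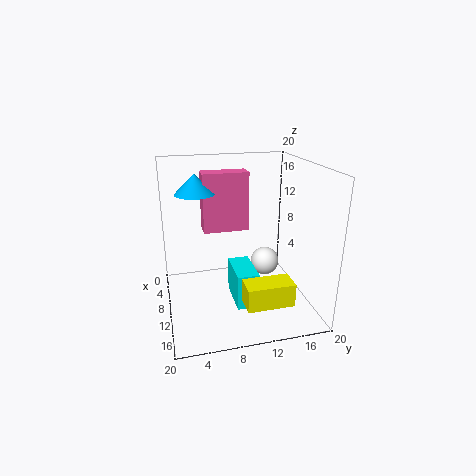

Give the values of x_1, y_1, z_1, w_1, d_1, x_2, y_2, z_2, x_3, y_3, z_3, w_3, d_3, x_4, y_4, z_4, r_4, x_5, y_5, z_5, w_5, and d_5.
x_1 = 16, y_1 = 9, z_1 = 4, w_1 = 3, d_1 = 6, x_2 = 10, y_2 = 14, z_2 = 6, x_3 = 2, y_3 = 6, z_3 = 9, w_3 = 3, d_3 = 7, x_4 = 4, y_4 = 5, z_4 = 15, r_4 = 3, x_5 = 8, y_5 = 9, z_5 = 1, w_5 = 6, d_5 = 3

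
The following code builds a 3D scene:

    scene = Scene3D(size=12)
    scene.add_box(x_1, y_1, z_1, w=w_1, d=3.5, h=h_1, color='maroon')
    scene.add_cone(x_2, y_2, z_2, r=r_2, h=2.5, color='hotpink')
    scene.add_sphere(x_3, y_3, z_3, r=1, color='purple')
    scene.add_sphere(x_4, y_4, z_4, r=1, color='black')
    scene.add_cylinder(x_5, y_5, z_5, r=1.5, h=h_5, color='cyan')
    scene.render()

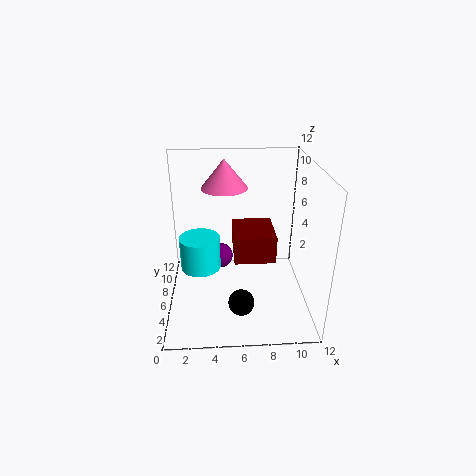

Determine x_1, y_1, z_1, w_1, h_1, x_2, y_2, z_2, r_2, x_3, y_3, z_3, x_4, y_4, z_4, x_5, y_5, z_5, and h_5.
x_1 = 5.5, y_1 = 2, z_1 = 6, w_1 = 3, h_1 = 2, x_2 = 5, y_2 = 8.5, z_2 = 9.5, r_2 = 2, x_3 = 4.5, y_3 = 5, z_3 = 5, x_4 = 6, y_4 = 2, z_4 = 2.5, x_5 = 3, y_5 = 3.5, z_5 = 5, h_5 = 2.5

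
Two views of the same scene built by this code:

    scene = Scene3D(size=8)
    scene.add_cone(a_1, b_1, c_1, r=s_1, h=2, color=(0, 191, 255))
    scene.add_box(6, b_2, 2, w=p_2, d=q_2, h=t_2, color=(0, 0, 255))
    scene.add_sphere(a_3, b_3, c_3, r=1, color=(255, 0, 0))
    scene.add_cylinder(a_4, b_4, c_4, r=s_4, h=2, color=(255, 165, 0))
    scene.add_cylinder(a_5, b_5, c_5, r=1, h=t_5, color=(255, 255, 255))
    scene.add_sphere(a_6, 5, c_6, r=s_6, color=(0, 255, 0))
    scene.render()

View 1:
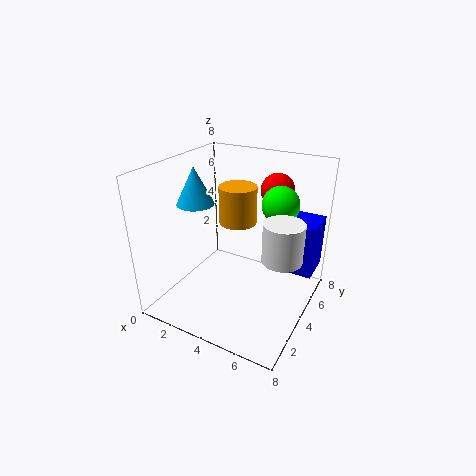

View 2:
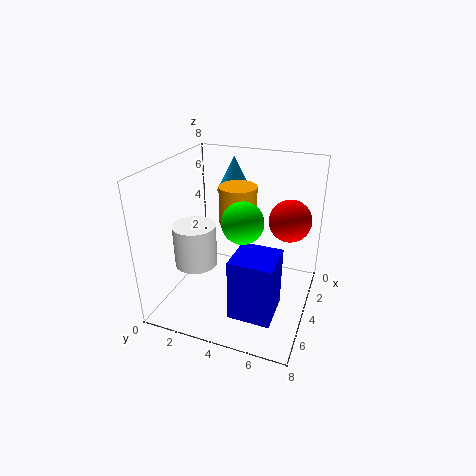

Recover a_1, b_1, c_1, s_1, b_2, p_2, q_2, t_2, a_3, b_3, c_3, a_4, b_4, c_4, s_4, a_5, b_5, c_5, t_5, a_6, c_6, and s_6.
a_1 = 2; b_1 = 3; c_1 = 6; s_1 = 1; b_2 = 5; p_2 = 2; q_2 = 2; t_2 = 3; a_3 = 5; b_3 = 7; c_3 = 6; a_4 = 4; b_4 = 4; c_4 = 5; s_4 = 1; a_5 = 7; b_5 = 3; c_5 = 4; t_5 = 2; a_6 = 6; c_6 = 6; s_6 = 1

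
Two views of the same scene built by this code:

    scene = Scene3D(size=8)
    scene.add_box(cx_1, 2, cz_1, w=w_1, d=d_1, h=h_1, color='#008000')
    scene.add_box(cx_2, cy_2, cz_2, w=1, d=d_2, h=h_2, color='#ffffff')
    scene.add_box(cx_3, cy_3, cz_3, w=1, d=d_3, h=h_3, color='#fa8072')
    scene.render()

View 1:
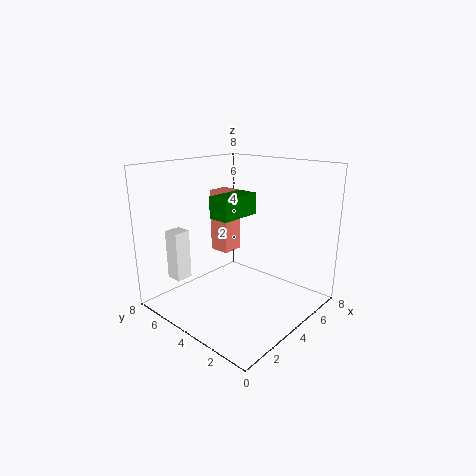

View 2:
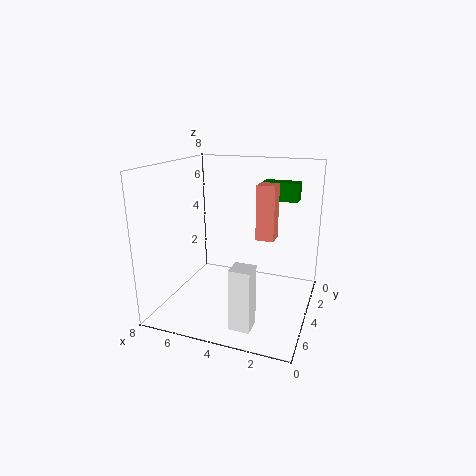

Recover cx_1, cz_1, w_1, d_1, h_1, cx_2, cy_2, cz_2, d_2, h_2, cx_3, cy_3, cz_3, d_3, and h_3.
cx_1 = 1; cz_1 = 6; w_1 = 2; d_1 = 1; h_1 = 1; cx_2 = 2; cy_2 = 7; cz_2 = 1; d_2 = 1; h_2 = 3; cx_3 = 2; cy_3 = 3; cz_3 = 4; d_3 = 1; h_3 = 3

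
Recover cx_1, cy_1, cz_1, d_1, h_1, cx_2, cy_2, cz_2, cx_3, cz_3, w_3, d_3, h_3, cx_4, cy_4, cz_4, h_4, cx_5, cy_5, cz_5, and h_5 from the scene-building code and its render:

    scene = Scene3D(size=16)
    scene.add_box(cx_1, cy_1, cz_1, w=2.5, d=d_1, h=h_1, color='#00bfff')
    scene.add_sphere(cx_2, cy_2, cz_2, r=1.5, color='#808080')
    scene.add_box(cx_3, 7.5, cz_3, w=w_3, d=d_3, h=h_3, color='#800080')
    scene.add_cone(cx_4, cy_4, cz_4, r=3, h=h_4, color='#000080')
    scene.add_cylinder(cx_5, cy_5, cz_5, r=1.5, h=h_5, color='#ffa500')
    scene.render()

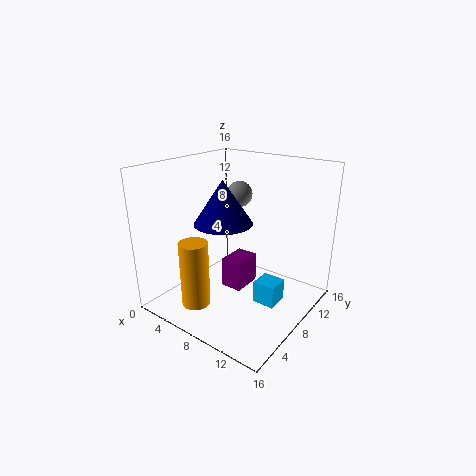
cx_1 = 10.5; cy_1 = 7.5; cz_1 = 1; d_1 = 2.5; h_1 = 2.5; cx_2 = 6; cy_2 = 11; cz_2 = 12; cx_3 = 6; cz_3 = 1.5; w_3 = 2.5; d_3 = 3.5; h_3 = 3.5; cx_4 = 8; cy_4 = 5.5; cz_4 = 10.5; h_4 = 4.5; cx_5 = 6.5; cy_5 = 2.5; cz_5 = 2; h_5 = 7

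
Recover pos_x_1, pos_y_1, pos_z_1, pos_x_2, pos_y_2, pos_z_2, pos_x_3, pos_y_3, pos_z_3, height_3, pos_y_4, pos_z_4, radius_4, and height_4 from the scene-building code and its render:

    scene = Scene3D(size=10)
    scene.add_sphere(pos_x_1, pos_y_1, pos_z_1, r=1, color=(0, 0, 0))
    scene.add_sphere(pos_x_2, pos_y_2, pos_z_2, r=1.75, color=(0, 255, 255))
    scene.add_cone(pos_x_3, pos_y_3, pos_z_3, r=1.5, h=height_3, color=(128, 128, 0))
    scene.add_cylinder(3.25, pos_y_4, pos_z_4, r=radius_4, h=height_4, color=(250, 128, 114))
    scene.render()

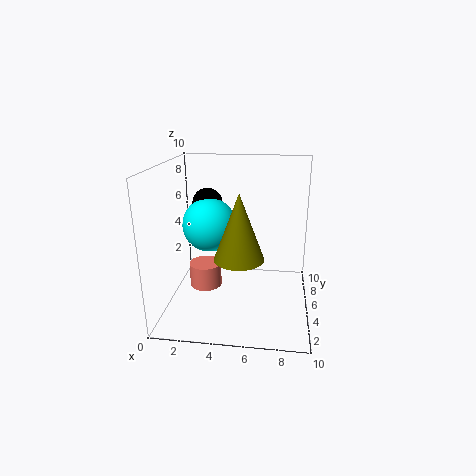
pos_x_1 = 3
pos_y_1 = 4.75
pos_z_1 = 7.5
pos_x_2 = 3.25
pos_y_2 = 4
pos_z_2 = 6.25
pos_x_3 = 5.5
pos_y_3 = 1.75
pos_z_3 = 5
height_3 = 4
pos_y_4 = 2.5
pos_z_4 = 2.75
radius_4 = 1
height_4 = 1.5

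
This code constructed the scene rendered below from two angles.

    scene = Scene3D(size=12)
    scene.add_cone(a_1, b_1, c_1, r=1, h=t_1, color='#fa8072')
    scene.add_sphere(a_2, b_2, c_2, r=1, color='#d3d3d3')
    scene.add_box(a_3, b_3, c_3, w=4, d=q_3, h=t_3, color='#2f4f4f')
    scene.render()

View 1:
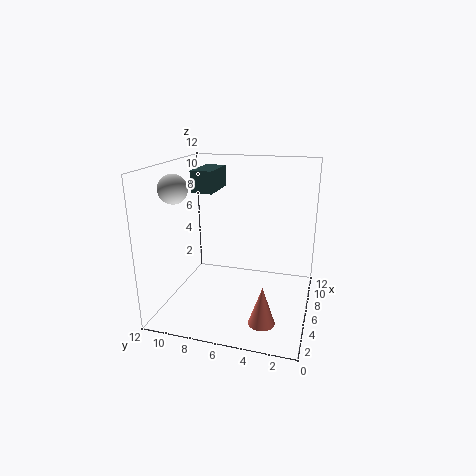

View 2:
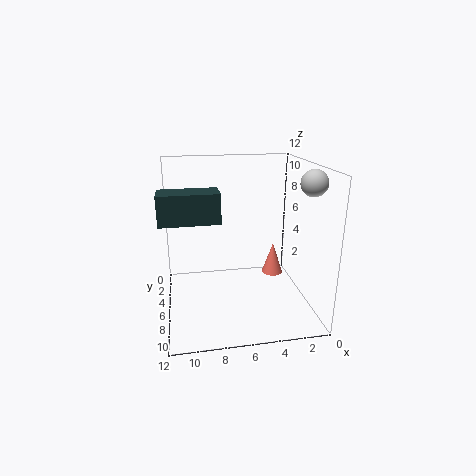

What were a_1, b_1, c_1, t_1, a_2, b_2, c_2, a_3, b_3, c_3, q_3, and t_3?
a_1 = 2, b_1 = 3, c_1 = 1, t_1 = 3, a_2 = 1, b_2 = 9, c_2 = 11, a_3 = 8, b_3 = 9, c_3 = 9, q_3 = 2, t_3 = 2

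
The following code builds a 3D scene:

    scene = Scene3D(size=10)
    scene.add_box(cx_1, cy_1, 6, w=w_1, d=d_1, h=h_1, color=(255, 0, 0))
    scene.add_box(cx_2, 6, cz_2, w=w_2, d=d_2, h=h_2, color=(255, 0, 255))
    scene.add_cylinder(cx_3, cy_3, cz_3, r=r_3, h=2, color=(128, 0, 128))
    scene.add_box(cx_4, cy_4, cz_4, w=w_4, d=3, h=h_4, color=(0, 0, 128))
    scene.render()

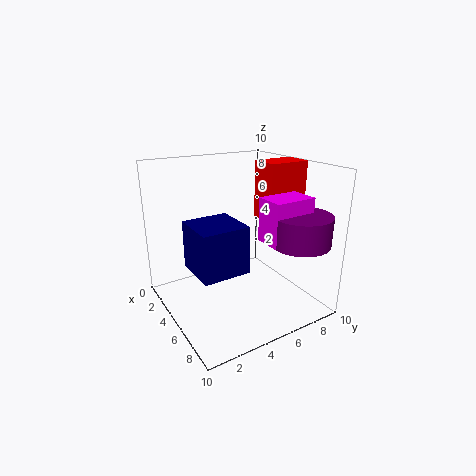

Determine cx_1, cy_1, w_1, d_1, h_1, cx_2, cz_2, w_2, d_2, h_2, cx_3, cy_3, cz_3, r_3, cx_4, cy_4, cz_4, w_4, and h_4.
cx_1 = 4
cy_1 = 7
w_1 = 2
d_1 = 3
h_1 = 4
cx_2 = 6
cz_2 = 5
w_2 = 2
d_2 = 3
h_2 = 3
cx_3 = 8
cy_3 = 8
cz_3 = 5
r_3 = 2
cx_4 = 5
cy_4 = 1
cz_4 = 4
w_4 = 3
h_4 = 3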